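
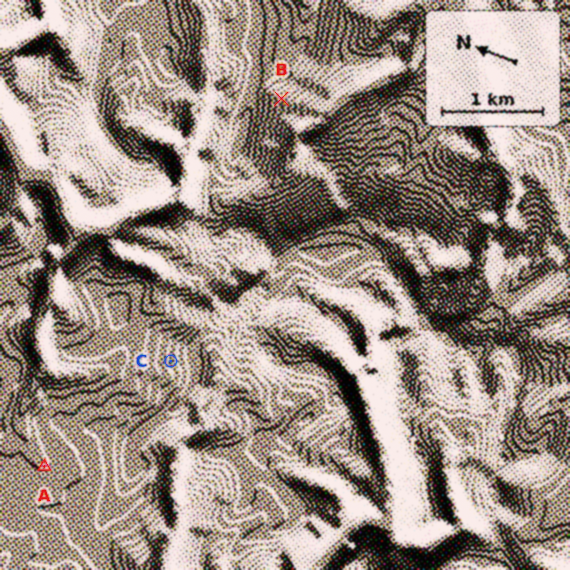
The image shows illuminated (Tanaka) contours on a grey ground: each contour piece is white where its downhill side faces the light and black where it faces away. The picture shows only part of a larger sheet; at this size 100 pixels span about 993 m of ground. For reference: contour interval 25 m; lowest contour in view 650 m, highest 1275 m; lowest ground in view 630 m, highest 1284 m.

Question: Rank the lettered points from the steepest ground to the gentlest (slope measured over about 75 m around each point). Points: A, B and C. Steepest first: B C A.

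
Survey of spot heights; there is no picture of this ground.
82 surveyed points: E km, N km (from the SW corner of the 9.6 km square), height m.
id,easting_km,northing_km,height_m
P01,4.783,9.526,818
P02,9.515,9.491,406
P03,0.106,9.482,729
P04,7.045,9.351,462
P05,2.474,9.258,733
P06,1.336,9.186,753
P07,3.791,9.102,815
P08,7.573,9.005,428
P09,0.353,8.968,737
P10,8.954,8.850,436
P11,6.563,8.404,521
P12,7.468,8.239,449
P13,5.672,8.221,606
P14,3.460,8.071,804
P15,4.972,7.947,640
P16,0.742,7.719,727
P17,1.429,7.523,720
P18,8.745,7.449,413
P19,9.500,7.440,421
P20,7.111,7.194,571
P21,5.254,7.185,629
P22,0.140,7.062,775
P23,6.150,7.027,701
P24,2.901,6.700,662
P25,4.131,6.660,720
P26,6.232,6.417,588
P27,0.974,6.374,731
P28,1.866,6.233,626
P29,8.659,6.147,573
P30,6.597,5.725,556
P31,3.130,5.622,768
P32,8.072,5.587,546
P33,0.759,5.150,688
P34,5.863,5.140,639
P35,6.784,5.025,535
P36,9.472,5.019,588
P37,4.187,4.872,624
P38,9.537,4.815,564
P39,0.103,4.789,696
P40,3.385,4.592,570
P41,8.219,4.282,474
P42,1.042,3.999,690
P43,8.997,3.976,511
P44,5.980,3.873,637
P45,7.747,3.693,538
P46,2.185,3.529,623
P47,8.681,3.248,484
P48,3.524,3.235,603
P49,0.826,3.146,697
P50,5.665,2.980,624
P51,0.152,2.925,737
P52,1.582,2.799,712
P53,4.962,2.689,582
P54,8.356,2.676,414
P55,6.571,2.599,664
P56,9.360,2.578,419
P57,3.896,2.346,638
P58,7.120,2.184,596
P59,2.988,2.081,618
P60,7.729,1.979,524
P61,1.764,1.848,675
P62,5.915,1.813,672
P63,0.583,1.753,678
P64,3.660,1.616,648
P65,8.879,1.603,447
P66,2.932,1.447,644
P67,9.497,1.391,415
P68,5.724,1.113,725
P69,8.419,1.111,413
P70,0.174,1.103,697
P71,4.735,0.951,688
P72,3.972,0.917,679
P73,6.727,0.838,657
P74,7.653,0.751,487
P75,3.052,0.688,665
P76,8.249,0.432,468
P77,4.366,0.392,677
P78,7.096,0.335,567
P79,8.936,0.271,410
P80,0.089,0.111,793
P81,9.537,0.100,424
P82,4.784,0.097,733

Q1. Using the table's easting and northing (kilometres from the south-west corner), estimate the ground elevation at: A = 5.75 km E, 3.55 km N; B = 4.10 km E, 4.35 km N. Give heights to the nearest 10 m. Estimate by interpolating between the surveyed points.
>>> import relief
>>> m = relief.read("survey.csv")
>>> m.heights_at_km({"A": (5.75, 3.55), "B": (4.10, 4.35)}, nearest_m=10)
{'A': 610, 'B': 590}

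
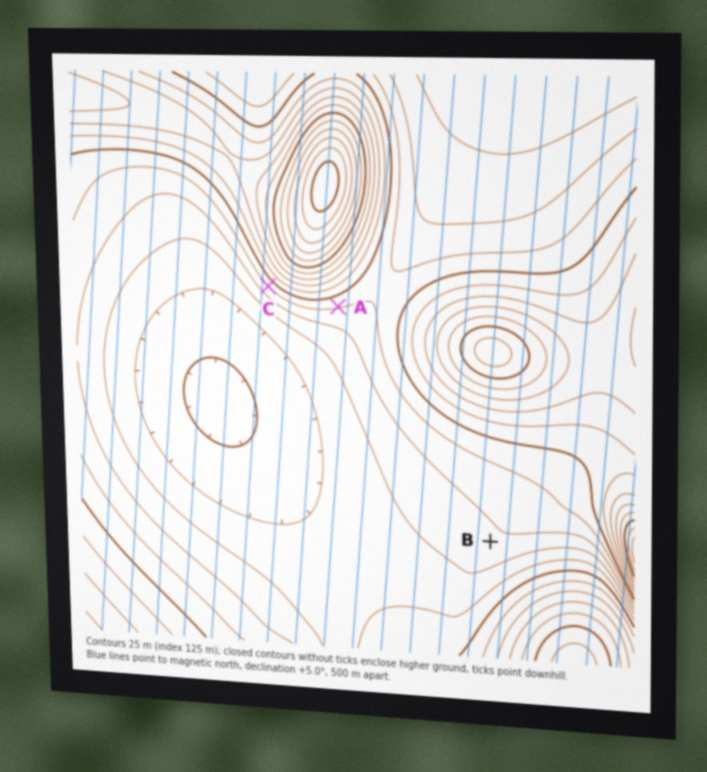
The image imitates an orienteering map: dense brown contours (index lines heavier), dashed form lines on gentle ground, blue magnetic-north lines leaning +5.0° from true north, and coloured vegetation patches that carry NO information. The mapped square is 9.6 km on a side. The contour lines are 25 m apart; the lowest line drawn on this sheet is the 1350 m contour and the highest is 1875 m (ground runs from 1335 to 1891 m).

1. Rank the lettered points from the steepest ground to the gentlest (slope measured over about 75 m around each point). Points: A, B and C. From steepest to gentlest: C A B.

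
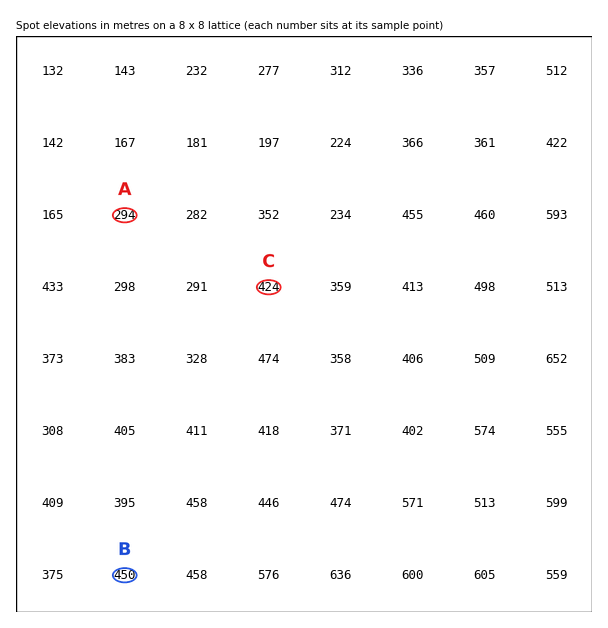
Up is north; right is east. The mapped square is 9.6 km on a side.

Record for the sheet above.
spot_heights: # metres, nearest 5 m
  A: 295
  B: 450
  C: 425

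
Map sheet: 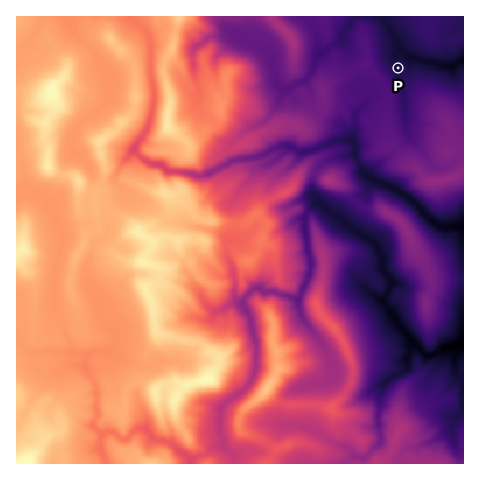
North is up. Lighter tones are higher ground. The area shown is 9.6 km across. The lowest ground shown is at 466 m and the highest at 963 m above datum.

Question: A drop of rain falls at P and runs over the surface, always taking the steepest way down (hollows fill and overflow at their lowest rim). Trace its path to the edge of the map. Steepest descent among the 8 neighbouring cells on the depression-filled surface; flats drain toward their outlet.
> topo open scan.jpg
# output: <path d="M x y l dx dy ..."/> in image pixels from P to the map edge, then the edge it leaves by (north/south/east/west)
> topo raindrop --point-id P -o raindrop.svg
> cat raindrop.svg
<path d="M398 68l-2-2 0-10 3-6 3 0 5 6 3 0 0 1 3 0 8 4 12 1 9 4 13 0 4-4 4-1"/>
exit: east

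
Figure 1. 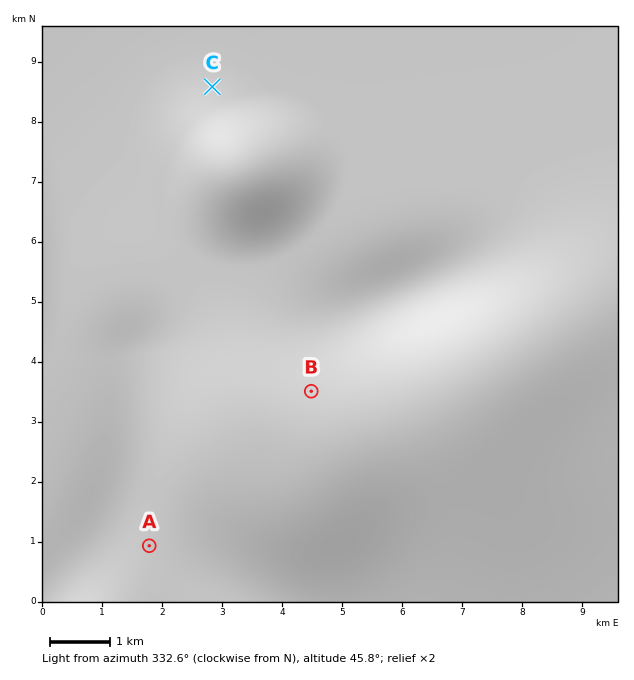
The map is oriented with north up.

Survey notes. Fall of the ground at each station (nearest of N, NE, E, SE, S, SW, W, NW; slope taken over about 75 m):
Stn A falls W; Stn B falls N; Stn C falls N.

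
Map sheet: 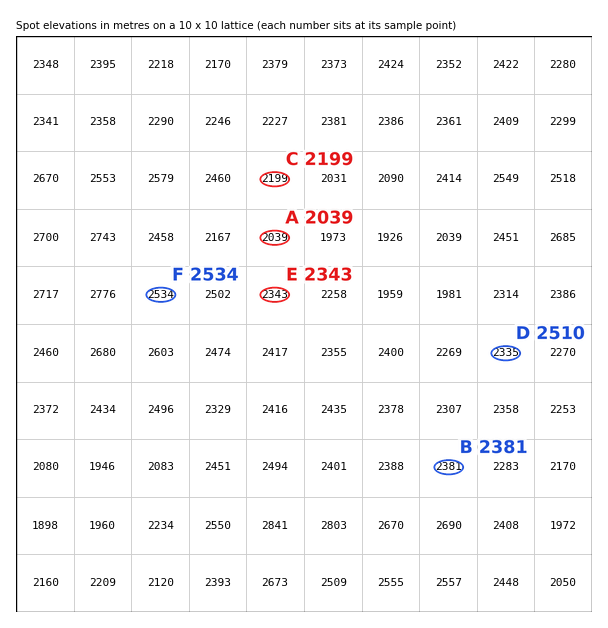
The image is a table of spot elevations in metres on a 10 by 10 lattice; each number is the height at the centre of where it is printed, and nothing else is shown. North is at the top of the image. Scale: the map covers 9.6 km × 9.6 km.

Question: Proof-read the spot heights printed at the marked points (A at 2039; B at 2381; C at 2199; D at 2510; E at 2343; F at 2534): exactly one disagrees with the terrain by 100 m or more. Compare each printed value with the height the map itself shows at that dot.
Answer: D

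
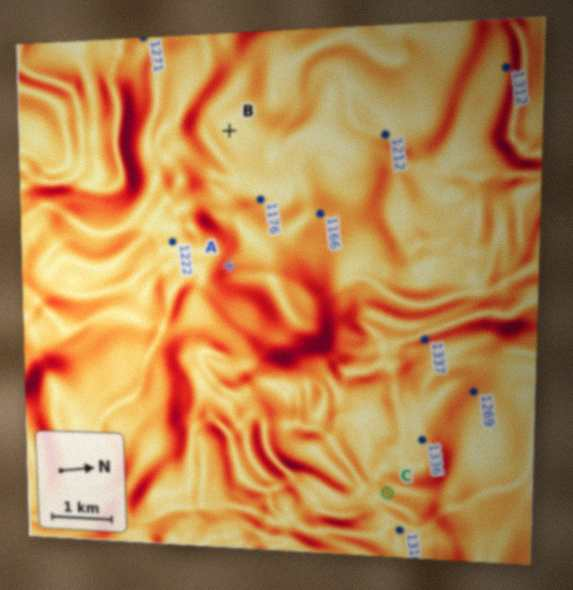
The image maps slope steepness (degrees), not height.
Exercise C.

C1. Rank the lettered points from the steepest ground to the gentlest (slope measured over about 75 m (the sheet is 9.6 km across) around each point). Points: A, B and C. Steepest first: A C B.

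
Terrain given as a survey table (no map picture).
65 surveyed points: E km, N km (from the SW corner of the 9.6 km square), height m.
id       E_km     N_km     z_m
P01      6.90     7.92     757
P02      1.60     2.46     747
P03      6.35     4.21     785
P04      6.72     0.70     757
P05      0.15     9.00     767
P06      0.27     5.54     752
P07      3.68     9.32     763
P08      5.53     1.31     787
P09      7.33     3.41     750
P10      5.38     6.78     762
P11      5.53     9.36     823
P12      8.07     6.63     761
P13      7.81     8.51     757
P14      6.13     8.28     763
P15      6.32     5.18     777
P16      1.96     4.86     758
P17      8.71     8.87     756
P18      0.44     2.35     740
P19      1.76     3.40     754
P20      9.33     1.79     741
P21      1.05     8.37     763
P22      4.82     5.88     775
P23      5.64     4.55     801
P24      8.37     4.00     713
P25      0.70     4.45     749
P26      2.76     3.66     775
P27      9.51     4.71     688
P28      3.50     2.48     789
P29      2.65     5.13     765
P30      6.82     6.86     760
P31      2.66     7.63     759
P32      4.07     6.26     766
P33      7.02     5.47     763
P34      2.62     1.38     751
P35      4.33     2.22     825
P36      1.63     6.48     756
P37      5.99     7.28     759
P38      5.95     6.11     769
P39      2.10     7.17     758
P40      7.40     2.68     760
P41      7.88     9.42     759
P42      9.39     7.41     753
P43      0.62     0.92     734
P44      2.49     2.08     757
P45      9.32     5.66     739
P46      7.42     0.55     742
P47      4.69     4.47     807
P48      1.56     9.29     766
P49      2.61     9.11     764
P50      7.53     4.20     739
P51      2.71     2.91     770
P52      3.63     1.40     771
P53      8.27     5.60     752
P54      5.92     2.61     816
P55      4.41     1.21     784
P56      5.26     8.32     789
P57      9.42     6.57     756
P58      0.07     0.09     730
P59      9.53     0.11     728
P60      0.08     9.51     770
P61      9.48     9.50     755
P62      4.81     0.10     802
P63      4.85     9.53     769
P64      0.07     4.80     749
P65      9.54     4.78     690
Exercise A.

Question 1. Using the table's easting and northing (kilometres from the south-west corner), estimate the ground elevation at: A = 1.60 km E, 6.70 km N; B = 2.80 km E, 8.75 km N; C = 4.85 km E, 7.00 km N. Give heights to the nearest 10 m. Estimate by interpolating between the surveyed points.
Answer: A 760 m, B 760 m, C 760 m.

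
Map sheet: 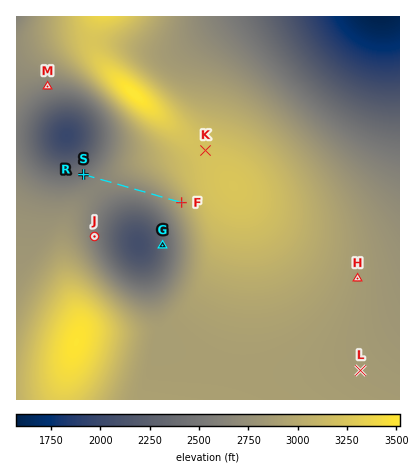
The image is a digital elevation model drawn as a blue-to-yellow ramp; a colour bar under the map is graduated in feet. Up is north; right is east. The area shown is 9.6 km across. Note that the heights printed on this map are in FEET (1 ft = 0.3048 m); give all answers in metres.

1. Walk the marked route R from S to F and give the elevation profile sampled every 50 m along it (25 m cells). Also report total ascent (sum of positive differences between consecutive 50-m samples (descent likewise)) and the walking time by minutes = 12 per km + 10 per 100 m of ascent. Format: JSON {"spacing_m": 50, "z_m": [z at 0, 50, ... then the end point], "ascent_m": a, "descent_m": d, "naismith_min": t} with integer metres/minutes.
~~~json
{"spacing_m": 50, "z_m": [759, 766, 773, 779, 785, 791, 796, 801, 804, 808, 810, 813, 814, 815, 816, 816, 816, 816, 815, 815, 814, 813, 812, 811, 810, 809, 808, 808, 807, 808, 808, 809, 810, 812, 814, 816, 819, 822, 826, 830, 834, 839, 844, 850, 856, 862, 868, 874, 881, 888, 895, 901], "ascent_m": 151, "descent_m": 9, "naismith_min": 46}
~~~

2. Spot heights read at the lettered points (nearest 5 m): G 700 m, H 875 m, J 780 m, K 980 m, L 870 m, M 795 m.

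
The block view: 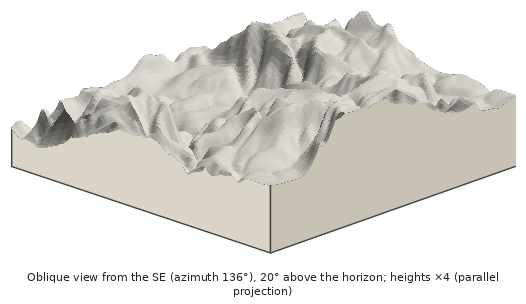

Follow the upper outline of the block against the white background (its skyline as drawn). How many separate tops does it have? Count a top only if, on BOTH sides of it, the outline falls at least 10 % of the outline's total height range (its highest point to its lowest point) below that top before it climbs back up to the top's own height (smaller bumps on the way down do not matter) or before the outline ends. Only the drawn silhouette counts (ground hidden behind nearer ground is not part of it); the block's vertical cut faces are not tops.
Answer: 2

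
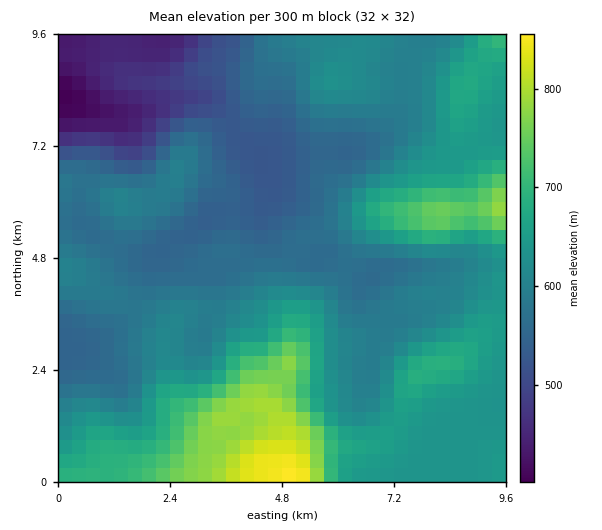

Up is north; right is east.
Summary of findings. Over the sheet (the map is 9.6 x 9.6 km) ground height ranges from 400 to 860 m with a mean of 610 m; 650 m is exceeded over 23.4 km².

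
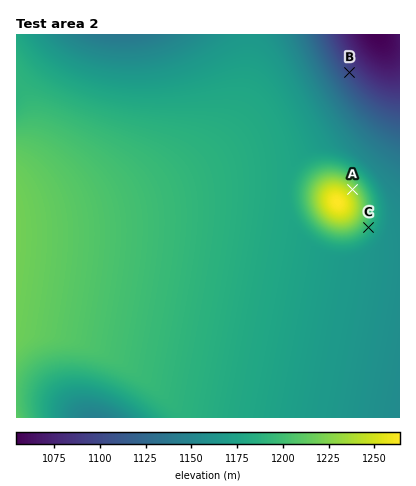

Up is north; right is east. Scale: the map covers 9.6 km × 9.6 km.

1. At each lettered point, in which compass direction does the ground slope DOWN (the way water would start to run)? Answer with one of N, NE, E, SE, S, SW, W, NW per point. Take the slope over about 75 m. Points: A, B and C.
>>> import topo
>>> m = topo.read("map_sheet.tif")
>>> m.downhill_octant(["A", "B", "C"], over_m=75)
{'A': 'NE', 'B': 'NE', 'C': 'SE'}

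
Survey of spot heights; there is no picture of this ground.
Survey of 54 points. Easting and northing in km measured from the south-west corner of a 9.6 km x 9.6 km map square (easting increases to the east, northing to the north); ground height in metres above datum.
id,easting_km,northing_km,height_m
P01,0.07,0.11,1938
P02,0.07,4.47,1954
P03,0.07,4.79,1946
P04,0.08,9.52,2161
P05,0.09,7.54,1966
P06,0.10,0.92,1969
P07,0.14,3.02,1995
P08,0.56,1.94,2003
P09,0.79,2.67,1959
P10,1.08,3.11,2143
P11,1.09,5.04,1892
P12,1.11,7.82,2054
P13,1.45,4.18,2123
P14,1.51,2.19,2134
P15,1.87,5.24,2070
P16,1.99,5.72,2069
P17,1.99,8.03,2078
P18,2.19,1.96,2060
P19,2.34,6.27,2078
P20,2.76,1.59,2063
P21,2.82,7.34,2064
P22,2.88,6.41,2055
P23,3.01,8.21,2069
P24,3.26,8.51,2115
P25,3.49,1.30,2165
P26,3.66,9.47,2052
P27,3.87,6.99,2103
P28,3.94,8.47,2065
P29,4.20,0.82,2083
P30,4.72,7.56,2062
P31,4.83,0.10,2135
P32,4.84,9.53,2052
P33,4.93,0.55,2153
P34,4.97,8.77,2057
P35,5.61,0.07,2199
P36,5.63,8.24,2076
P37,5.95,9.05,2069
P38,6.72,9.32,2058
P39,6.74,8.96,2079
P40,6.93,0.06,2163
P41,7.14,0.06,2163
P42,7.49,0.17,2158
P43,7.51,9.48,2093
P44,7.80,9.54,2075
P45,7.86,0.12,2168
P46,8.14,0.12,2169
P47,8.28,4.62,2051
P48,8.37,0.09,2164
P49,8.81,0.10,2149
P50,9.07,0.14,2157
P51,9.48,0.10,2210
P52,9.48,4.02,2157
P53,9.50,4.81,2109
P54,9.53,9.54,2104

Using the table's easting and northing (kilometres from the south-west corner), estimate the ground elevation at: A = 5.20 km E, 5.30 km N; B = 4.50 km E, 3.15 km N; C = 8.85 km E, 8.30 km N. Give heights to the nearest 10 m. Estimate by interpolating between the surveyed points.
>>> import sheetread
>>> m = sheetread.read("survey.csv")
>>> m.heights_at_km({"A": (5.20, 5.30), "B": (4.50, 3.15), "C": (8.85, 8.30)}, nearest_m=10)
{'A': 2110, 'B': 2100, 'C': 2070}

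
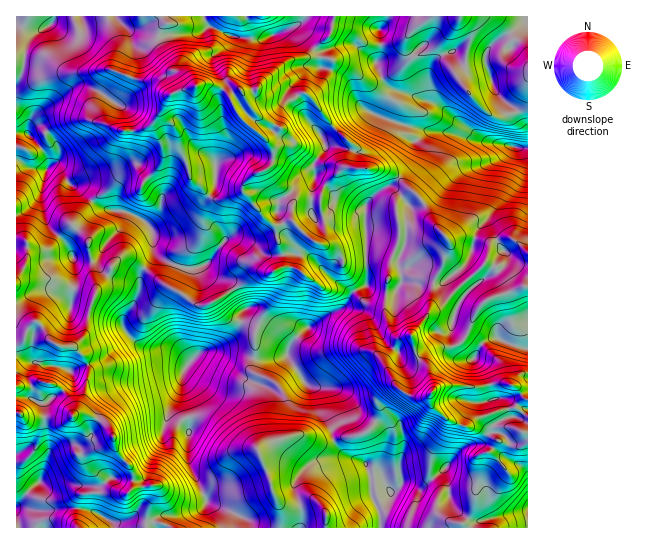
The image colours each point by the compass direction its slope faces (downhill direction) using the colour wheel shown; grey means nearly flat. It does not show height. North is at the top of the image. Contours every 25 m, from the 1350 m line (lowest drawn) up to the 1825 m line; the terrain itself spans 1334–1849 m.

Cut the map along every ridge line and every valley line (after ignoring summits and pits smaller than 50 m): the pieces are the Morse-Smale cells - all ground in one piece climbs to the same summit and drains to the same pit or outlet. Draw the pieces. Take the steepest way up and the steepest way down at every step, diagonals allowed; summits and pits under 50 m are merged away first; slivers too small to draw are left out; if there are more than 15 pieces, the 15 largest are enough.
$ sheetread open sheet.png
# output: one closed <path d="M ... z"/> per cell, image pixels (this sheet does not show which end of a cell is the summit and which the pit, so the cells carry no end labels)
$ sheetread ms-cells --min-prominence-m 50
<path d="M162 16l-55 1 10 25 0 11-4 17 25 10 19 1 9 11 6 2-4 3-4 8-1 9 14 17 2 15 6 13 6 20 7 5 12 13 6 2-7 4-4 7 0 15 15 17 18 15 15 6 8 6 8 4-14-1-13 12-23 15-13 6-8 0-16-12-19-9-18-16-5 7-1 19-14 21-2 11 6 11 13 10 8 2 21 0 8 4 10 11 5-7 11-6 33 2 23 7 22-3 4-2 5-13 13-13 22-14 14-6 6-6 6-11 14-7-2-79 13-14 13-7 8-7-14-9-35-2-1-10 4-11-21-20-24-31 9-4 8-10 7-16-1-6-28-2-13 3-28 21-7 10-9 2-8-2-8 6-8-9-7-3-14-1-11 3-6-5-9-12-2-7-13-20 0-13 7-7z"/><path d="M399 179l-21 13-13 14 2 79-14 7-6 11-6 6-14 6-22 14-13 13-5 13 20 30 12 3 16 0 10 4 8 9 6 10 14 10 3 0 4-10-1-10 14-14 4 0 10 8 8 2 10 0 5-2 1 10 16 14-3 14-12 20-3 14 2 8 9 12-4 22 1 4 9 7 16 4 6-5 5-10 3-23 5-16-1-15 10-3 8-12 13 5 11 0 6-4 0-67-7 1-8 10-8-2-22 4-40-2-9 4-9-31 6-7 28-7 6-6 12-28 8-9 6-4 37-11 0-33-18-16-11 2-9 6-4-4-20-5-17 4-16-17-6-16-7-9z"/><path d="M106 16l-90 1 0 196 7-1 14-13 4-6 6-24 4-4 6 0 10 16 28 23 16 7 16 1 16 8 8 7 2 8 0 20-8 14 18 15 19 9 11 10 5 2 8 0 36-21 11-11 14-2-14-8-11-3-9-7-21-19-7-9 0-15 4-7 7-4-6-2-12-13-7-5-6-20-6-13-2-15-14-17 1-9 4-8 4-3-6-2-9-11-19-1-25-10 4-17 0-11z"/><path d="M73 224l-8 5-18 20-16 2-4 5 0-14-4-2-7 1 0 114 17 7-5 9 0 7 4 9 0 12 13 4 0 14 24 2 8-6 8 0 16 7 7 6 5 11-1 4-22 11-3 5 1 6 23 25 6 3 10 2 10-6 16-1 2 8-7 15-1 19 88 0 2-13-30-13-18-37 0-34-13-20 0-9 5-13 2-15 5-12-9-9-8-4-21 0-8-2-13-10-6-11 2-11 14-21 1-19 4-6-15-12-8 0-9 9-4 9-11 16-9-52z"/><path d="M215 351l-14 1-16 15-4 22-5 13 0 9 13 20 0 34 18 37 36 15 6 11 76 0 2-13-3-6-6-6-5-2-16 6-10 0-10-6-18-48 0-5 14-7 22-6 8 0 20 8 10-2-1-14-9-17-4-20-15-8-17-26-26 4-23-7-15 0z"/><path d="M527 16l-140 0-7 13 1 24-5 10 8 19 7 7 48 16 50 38 38 5z"/><path d="M386 16l-51 1-4 17-24 23 25 2 0 6-7 16-8 10-9 4 24 31 21 20-4 11 1 10 35 2 14 8 17-16 3-7-2-13 10-9 19 0 31 9 8 0-46-36-48-16-4-3-11-23 5-10-1-24 5-7z"/><path d="M446 132l-21 1-8 8 2 13-3 7-17 17 21 20 7 9 6 16 16 17 17-4 20 5 4 4 9-6 11-2 17 15 1-103-51-8z"/><path d="M334 16l-29 0-6 8-37 16-32-4-21-9-6-11-40 0 4 7-6 4-2 12 5 12 9 12 2 7 12 15 8 2 6-3 10 0 11 4 8 9 8-6 5 2 12-2 7-10 23-18 25-8 21-21z"/><path d="M397 387l-8 2-10 12 1 10-4 8 0 3 11 9 1 6-3 14-6 18 6 16 6 6-4 5-12 6 5 11 0 14 83 1-2-5-12-2-12-8-1-8 4-18-11-16 3-18 12-20 3-14-16-14-2-9-14 1-8-2z"/><path d="M85 413l-8 0-8 6-25-1 5 31-4 17-5 16-12 9-12 16 19 4 44-3 22 7 11 7 2 6 32 0 2-19 7-15-2-8-16 1-12 6-14-5-22-22-2-7 1-5 22-11 3-6-7-13z"/><path d="M303 435l-22 4-22 10 18 52 10 6 10 0 16-6 5 2 6 6 3 6-1 13 53 0 1-15-8-16-1-22-4-10-25-12-8-12-11 2z"/><path d="M57 165l-6 0-4 4-6 24-4 6-10 10-11 5 0 25 11 3 0 13 4-4 16-2 18-20 8-5 15 15 9 52 11-16 4-9 9-9 8 0 16 11 8-13 0-20-2-8-8-7-16-8-16-1-16-7-17-16-9-5z"/><path d="M527 287l-9 1-33 13-8 9-12 28-6 6-21 4-11 7-2 7 9 27 9-4 40 2 14-4 16 2 8-10 7-2z"/><path d="M498 440l-8 12-10 3 1 15-5 16-1 17-7 16-5 4 2 5 63-1 0-85-6 3-11 0z"/>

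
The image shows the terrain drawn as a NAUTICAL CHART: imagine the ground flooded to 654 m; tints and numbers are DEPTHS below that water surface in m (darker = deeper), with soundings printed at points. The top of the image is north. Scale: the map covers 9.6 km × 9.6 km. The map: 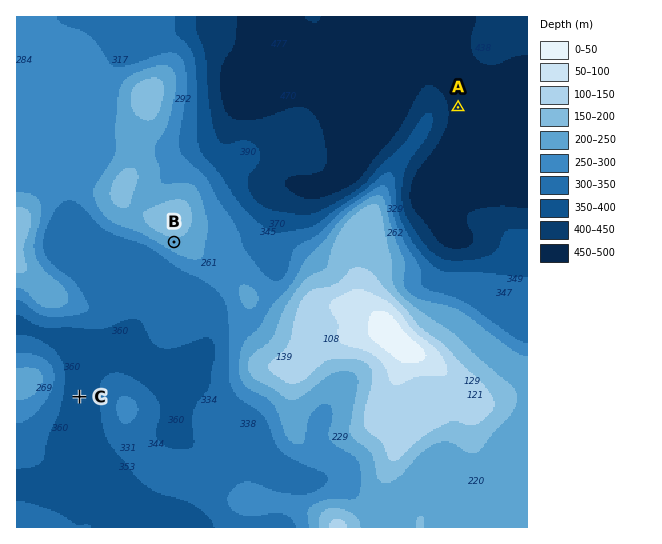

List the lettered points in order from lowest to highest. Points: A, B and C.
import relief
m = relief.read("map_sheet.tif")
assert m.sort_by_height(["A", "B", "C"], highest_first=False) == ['A', 'C', 'B']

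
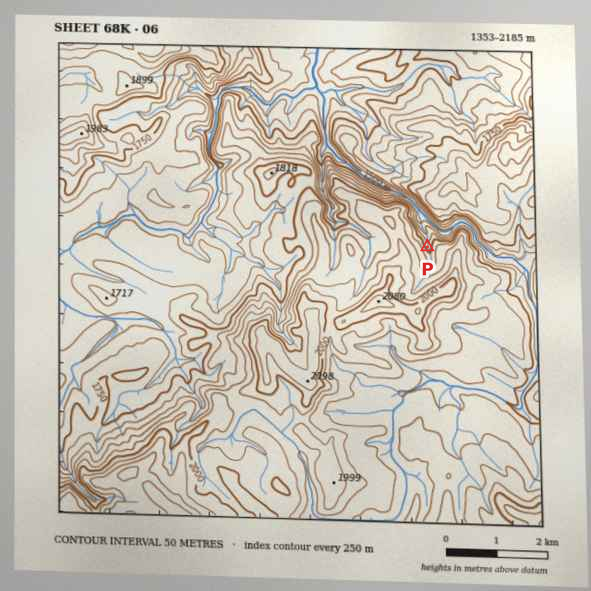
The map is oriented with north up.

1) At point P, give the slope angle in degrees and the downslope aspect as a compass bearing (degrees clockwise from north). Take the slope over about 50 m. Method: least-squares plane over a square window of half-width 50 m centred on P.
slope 19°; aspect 35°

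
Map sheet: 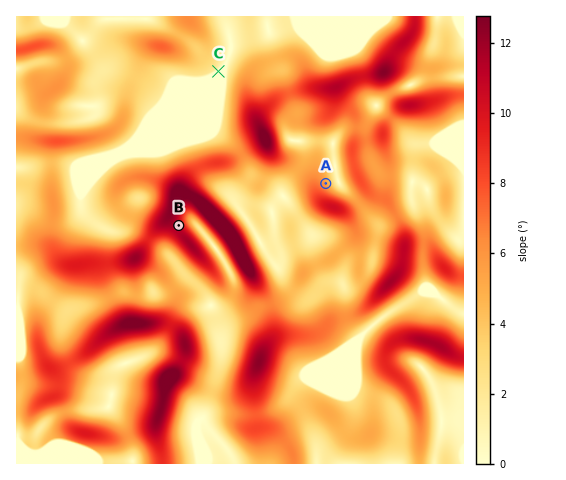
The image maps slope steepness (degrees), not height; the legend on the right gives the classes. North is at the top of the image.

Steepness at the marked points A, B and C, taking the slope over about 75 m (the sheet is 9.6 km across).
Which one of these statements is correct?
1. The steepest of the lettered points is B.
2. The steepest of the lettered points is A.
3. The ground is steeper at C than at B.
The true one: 1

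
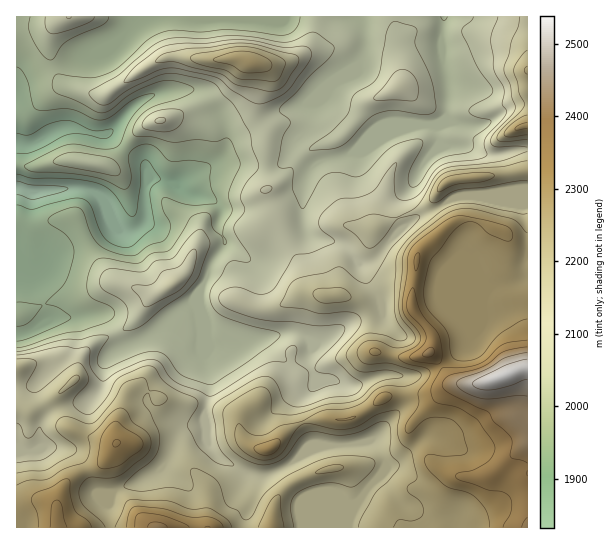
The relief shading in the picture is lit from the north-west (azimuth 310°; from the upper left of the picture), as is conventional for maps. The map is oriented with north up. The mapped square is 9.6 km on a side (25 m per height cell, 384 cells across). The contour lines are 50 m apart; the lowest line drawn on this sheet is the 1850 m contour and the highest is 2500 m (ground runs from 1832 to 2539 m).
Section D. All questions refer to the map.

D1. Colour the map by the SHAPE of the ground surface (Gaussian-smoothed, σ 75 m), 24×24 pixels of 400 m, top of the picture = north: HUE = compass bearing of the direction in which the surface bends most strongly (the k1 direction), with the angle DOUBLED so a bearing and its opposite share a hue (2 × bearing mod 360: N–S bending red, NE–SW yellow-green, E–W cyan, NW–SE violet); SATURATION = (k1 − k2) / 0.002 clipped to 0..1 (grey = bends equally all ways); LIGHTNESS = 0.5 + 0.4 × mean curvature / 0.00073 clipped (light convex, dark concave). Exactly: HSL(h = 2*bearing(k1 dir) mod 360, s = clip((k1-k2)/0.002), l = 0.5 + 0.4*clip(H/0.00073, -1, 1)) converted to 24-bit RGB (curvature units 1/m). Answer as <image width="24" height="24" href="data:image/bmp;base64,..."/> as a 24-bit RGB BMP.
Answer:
<image width="24" height="24" href="data:image/bmp;base64,Qk32BgAAAAAAADYAAAAoAAAAGAAAABgAAAABABgAAAAAAMAGAAATCwAAEwsAAAAAAAAAAAAAWE9wqcB8c8qPg2m7KBxqueTWzdzqkoPYc2nW3oO2Uip8msphzJdxWlJ4f39/aHWAb4eWnpmDg29/iHptc3psalNmXpRdkaZ2eIC+n7LVzaFxLh4gJ24tPrUjdl86h1NBdVxAmoFYYmyKQJCk7pOkOWU7bXVThYRdRnxwp3aKmnCMj2FmfE9CYn5NXKFgY4VZb6eQXE6A7K3L1zTgvL93KV4gLGIrhVpdhbeVjm+kaikoNTsHGYUJ36Dyw6HtjLHWVpqjRW9jk0llb5S7q8HflZXavYTCZpeJaG85OUgpV0obkkFv5MfKzLXYMqa8UpSPgahlWBM/3FLb2dH6Te++DDgZXXsjpIIkrEOBnTuRQqNbjraCd3FSW1dEjGNOsX6Ck45nVDSdzvLyHm7q6+XThafEvUKvVHp+gEVxUTuKo+acLGNF+L7brBniwCg4tNo6G1wbHj9Y5ti4SW9FdmdebE1YhZlqd6txjIy4NKaVbawkER8i3ryCkEpJmVJdbIieQna+aJHU2qe2WrRlK49RIErZ1NP4x672/8z9H7ixhb04ulmAZkdHc4tQUqNEdYpZXo1FXlK36aW6G52XN3nC2J+6hs6ybKTKnkSwM2FjrXma5svOeEyISmI8SGIfJx8MNIwN9qLoSSPA1ofXwbDt3NX2wJ7bT4t/3M72Q3mjk81yuTNGGVVBw51o47e0VC5Fa1pPT3FROm49uI9eoUxqYGOZt0DAu1W908lKVmYBszUACL8AEcJSKWCW8Kzl5ND2aFIU3IDgp43P7ZLPOlmIO2UkjXYuhlxqfHV+foB0YHlaR2o4t3xjlVNiLXFgYXfU2d/yT4PzXQC5/ufNLStaKk0yNZkoiaFIVI5CLFAaXmMhc3MyvjmP03R7OnhAdIJxfnKBgUFBdlA3kodBUoQyf3JFbHo/Dy8Pl7scOggml+4PlfiTfz2BdX1+TH5RhIxVoX6hinCcjWeXkkdOU2M5mLxm2YGfI3AgLjhuwJvWwNjoiJXdyIzZkXe7u7DXibbVYbu8EApI7v3OSSpRf3Z6fn5/eICDcY9ve31ua3l1b2OFknq2vs/hlrfbomjI9tXuDGx5SbhYoY9iWklXYpWIjrC7h3asr5V+iEiQHihm//TMOkdofn9/gH5/gIZ1ZIltgoB8cXd4YXR2Y7yEh8mtaTeCjcC5yUaf6IySKXuDnFtidm5bVYhVa5dllHh8nE5WZHVCJDiA+enSZ0aLZX12fnh8i4B1Uo58hnp7e3J5b4Z3etdxQCwlQEoofnE+UnBG8NnMNxp8sXxng5qTdqh9Q0tyfFU2k2RCsLKQGWVULduO+9DpUW+JdmRsfqeNVY/Hg5PGqpPOpqbJlMB4Uh5WbsJRczZoVb+Cx96dLRdqvZhzooB7l6iLOTR6n6vClqK6kpmvl3e4G419NYYO+NL5tMfthrXdnymoYE8ZQVYUnJkfcAoNbjEgT9hRScLQbLZCWEAkgy55iJa5vL6ReaBvQ01weJVucpR0k2h4jbBQEzdw/7LJGDMAMS8CQz8QcW9Dj0Po1D/HqWUlOYnYxfbmT5i+cSksfnNGY41zXoaCWoddubRqsGZ9S2h2cZhwfIFrWVd516yXFz89D9yw58z/1sz/2sz/qX/vKZ+2lYLm1tf1p8Dq22a9jSc/Sl86n6JraXhlTnNZcH5es7uDWoB5o3GWm5RPWX1GS3JjvK941YjJFmQ1P1EOKhsJRDAAKjUBh59LHEkXYGYYTTMNCyoL+pTerojXbsWlb42maHWiYYGJnbOCgG6VZYmIe3Sbx4+sS3pkUnlLk4hFl1R7aJeTHXF5zqT/9Mz/sn2trGSObkdsuXByPtAnADMbwrzx45rrn3Gwb0pvj4ReorRESHo0Xnx6bX16lmSExGqIb2o/iZ5GVMWKWVSYem+4C2xUteAAY1x4rpGxi6DYl7bp/M/4xxtqDjADKy8JWUMUWx0irq5BqpVQicVzKmdUZ3txVI2BeGe93q7ir87KbX+YTEh2cWtQRCc52dWDYGZ0gaxoVotTT2M9I188/8z9+Mz/UjfWmIHvfrX00eLw1uj11MfuVVS5SX94YXxlSGVlhq5qtKWMgVWFelKDc1uGWXe3w+TMYmKEvq1wU2U8WnFQVXddHloyeNKSu8X0n8fwnKPu1d72ppfhvSvL7orLilq0hYmgT1h+iaFwn49jc0t8eVuFbW6JZpSJibllW1OQy5Sw2KXeYL/XRayqWn9xRXcxbHIiSkkaRVMUQj4LSjgROzogoXw9k4Rmj4pwYlV9mJ2DlImAXmqhVV2baHqTiHhxmqJu"/>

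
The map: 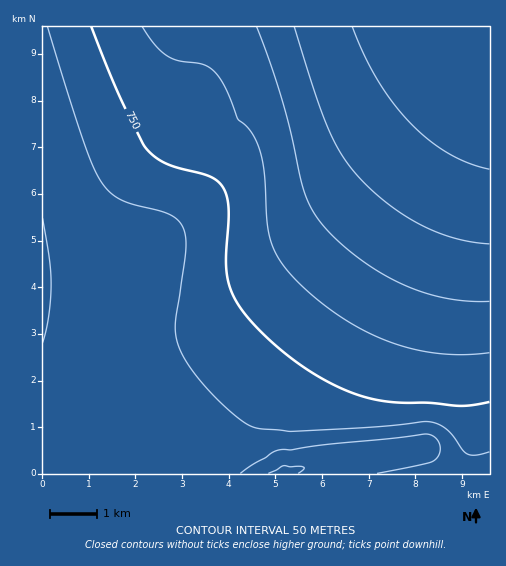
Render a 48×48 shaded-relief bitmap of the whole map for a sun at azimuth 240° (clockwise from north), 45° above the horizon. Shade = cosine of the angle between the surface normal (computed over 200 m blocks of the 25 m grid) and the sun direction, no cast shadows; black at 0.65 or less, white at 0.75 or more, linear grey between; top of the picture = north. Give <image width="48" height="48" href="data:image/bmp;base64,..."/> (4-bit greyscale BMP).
<image width="48" height="48" href="data:image/bmp;base64,Qk32BAAAAAAAAHYAAAAoAAAAMAAAADAAAAABAAQAAAAAAIAEAAATCwAAEwsAABAAAAAAAAAAAAAAABEREQAiIiIAMzMzAERERABVVVUAZmZmAHd3dwCIiIgAmZmZAKqqqgC7u7sAzMzMAN3d3QDu7u4A////AJmZmZmIiIiIiImql2Y0Vniaq7vMy4Znd5mZmZiIiIiId3iIh4UkVWeImaqrqEI1d5mZmYiIiIh3d3d3eHIBIiI0RWZ4hQAEZ5mZmIiIiId3d3d3d1ISEQAAARI0QAADZ5mZiIiIiHd3d3d3dlREMiEQAAABAAAEZ5mYiIiId3d3d3ZmZmVVREMyIhERAAAVZ5mIiIiHd3d3d2ZmZmZlVVVEREMzIAJGd5iIiIh3d3d3ZmZmZmZmZVVVVVVVQ0RWd4iIiId3d3d2ZmZmZmZmZVVVVVVVVVZmd4iIiHd3d3dmZmZmZmZVVVVVVWZmZmZmd4iIh3d3d3ZmZmZmZVVVVVVVVVZmZmZmd4iId3d3d2ZmZmZlVVVVVVVVVVVmZmZmZoiHd3d3d2ZmZmVVVVVVVVVVVVVWZmZmZoh3d3d3d2ZmZVVVVVVVVVVVVVVVZmZmZnd3d3d3d2ZmVVVVVVVVVVVVVVVVVmZmZnd3d4iHd2ZlVVVVVVVVVVVVVVVVVmZmZnd3eIiId2ZVVVVVVVVVVVVVVVVVVWZmZnd3iIiIh2ZVVVVVVVVVVVVVVVVVVWZmZnd4iJmZh2VURERVVVVVVVVVVVVVVWZmZnd4iZmZh2VERERERERERFVVVVVVVWZmZnd4iZqZhlREREREREREREVVVVVVVWZmZnd4iZmYdkRERERERERERERVVVVVVWZmZnd4iZmYZURERERERERERERVVVVVVWZmZmZ3iIiHZUREMzNERERERERFVVVVVWZmZmZneId2VVREQzMzNERERERFVVVVVWZmZmZmd3dmVVREQzMzMzRERERFVVVVVWZmZmZmZmZmVVVEQzMzMzNERERFVVVVVWZmZlVWZmZVVVVERDMzMzM0RERFVVVVVWZmZlVVVVVVVVVUREMzMzMzRERFVVVVVmZmZlVVVVVVVVVUREMzIiIzNERFVVVVVmZmZlVVVVVVVVVVREQzIiIjM0RFVVVVZmZmZlVERERERFVVVURDMiIiM0RFVVVVZmZmZ0REREREREVVVVRDMiIiM0RFVVVWZmZmd0RERERERERVVVVEMiESIzRFVVVWZmZmd0REREREREVWZmVUMiESIzRFVVVmZmZnd0RERERERVZ3d2ZVQyERIzRFVVVmZmZnd0REREREVWd4h2VVQyERIjRFVVZmZmZ3d0REREREVWd4h2VFQyERIjRFVVZmZmd3d0RDM0REVWd3dlREQyERIjRFVWZmZnd3dzMzMzRERWZ3dlQ0QyERIjRFVmZmZnd3dzMzMzNERWZ3dlQ0UyERIjRVVmZmZ3d3dzMzMzNERWZ3dlQ0UyERIzRVVmZmd3d3eDMzMzM0RVZ3dlRFQyERIzRVZmZnd3d3iDMzMzM0RVZ3dlRFQyERI0RVZmZ3d3d4iDMzMzM0RVZ3dlRFQyERI0VWZmd3d3eIiDMzMzM0RVZ3d2RFQyESI0VWZnd3d3iIiDMzMzM0RVZ3d2RFQyESI0VWZnd3d4iIiDMzMzM0RVZ3d2VFQyESNEVmZ3d3eIiIiA=="/>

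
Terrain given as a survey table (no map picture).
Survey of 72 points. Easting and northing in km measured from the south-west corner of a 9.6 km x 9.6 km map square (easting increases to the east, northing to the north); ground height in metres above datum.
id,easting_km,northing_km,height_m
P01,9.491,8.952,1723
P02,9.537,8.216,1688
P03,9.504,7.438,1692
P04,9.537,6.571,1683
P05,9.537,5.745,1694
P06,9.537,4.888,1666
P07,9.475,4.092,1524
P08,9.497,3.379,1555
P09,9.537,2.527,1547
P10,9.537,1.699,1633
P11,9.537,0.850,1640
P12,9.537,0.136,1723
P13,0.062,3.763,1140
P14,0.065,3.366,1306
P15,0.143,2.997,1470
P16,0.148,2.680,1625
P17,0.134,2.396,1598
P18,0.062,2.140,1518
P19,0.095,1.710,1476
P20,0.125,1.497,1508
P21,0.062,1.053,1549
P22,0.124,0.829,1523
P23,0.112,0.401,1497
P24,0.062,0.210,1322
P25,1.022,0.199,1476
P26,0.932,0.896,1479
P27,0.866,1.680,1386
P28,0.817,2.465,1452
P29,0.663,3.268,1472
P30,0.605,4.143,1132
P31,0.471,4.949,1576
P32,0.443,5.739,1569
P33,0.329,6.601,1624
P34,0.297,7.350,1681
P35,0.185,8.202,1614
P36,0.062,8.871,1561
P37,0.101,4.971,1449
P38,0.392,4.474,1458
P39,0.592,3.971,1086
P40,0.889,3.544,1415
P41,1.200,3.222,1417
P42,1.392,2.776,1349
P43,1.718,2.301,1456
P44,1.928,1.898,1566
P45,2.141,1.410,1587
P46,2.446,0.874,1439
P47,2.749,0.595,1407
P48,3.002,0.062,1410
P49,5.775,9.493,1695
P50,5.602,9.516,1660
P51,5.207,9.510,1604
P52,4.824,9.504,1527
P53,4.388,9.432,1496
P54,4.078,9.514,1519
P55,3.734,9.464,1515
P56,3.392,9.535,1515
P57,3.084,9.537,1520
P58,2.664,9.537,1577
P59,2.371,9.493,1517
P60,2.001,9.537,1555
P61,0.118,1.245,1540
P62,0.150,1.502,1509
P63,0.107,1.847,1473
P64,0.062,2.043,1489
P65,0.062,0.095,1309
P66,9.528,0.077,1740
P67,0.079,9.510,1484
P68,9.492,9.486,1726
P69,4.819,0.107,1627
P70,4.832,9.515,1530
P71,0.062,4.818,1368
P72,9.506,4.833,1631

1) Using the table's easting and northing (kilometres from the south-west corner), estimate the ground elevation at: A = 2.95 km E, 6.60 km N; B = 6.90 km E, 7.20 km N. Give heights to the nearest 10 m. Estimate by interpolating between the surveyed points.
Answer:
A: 1520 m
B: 1560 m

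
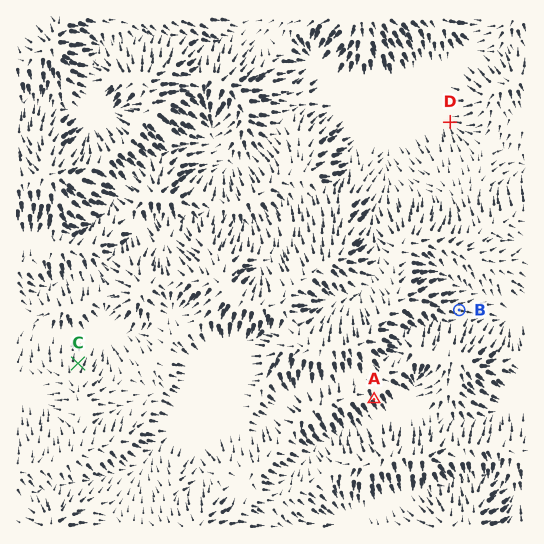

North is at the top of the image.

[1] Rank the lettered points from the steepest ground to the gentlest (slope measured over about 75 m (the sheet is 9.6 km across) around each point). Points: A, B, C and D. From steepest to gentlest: A C B D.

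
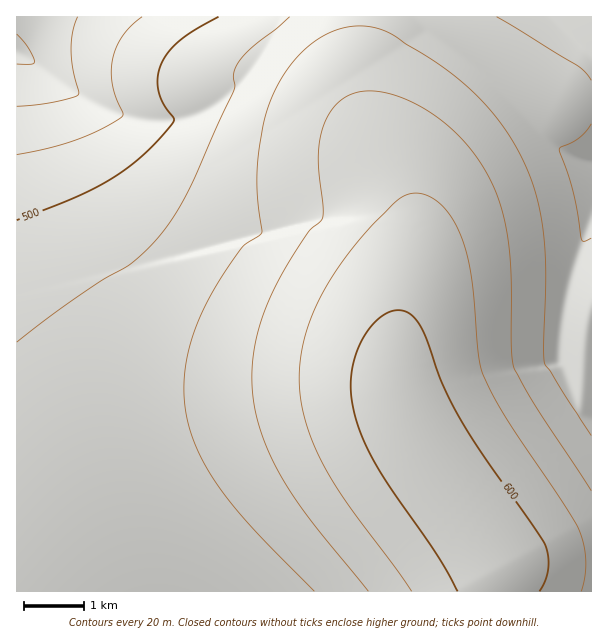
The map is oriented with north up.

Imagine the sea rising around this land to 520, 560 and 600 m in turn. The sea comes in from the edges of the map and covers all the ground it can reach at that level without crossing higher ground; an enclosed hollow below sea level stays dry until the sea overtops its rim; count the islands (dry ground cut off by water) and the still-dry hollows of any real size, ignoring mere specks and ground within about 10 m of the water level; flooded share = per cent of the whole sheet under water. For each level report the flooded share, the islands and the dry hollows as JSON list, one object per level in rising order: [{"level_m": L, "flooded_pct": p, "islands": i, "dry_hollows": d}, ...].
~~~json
[{"level_m": 520, "flooded_pct": 17, "islands": 0, "dry_hollows": 0}, {"level_m": 560, "flooded_pct": 65, "islands": 0, "dry_hollows": 0}, {"level_m": 600, "flooded_pct": 92, "islands": 0, "dry_hollows": 0}]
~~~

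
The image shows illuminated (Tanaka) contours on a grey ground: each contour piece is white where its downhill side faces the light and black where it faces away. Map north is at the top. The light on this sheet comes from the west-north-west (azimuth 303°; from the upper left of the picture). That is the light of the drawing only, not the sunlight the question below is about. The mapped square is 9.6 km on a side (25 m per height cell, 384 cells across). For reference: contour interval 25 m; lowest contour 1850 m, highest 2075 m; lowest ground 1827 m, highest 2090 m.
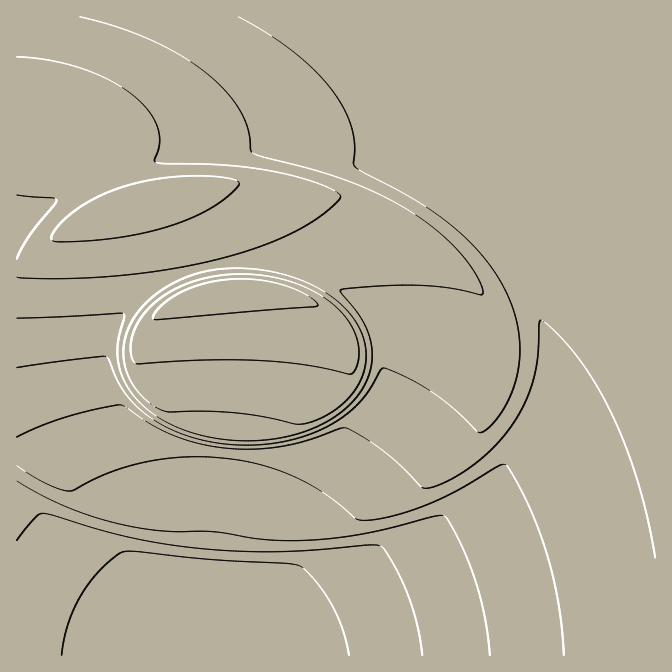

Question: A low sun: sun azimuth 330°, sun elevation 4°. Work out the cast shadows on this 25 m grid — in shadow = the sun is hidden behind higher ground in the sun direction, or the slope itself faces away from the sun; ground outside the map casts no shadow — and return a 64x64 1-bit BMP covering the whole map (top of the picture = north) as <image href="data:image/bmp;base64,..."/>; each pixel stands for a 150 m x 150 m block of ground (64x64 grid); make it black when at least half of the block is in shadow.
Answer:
<image width="64" height="64" href="data:image/bmp;base64,Qk0+AgAAAAAAAD4AAAAoAAAAQAAAAEAAAAABAAEAAAAAAAACAAATCwAAEwsAAAIAAAAAAAAA////AAAAAAAAAAAAAAAAAAAAAAAAAAAAAAAAAAAAAAAAAAAAAAAAAAAAAAAAAAAAAAAAAAAAAAAAAAAAAAAAAAAA//4AAAAAAAf//+AAAAAAP////AAAAAD/////AAAAAf/////AAAAH/AAA//AAAA/AAPAf+AAAHwAH/wf8AAA8AB//wf4AADAAP//wfwAAAAB///gfgAAAAP//+A+AAAAA///8B8AAAAH///wD4AAAA////gHgAAAH4B/+AeAAAA8AB/wA8AAADAAB/ADwAAAIAAD8AHAAAAAAAHwAcAAAAAAAOAAgAAAAAAA4AAAAAAAAADgAAAAAAAAAMAAAAAAAAAAAAAAAAAAAAAAAAAAAAAAAAAAAAAAAAAAAAAAAAAAAAAAAAAAAAAAAAAAAAAAAAAAAAAAAAAAAAAAAAAAAAAAAAAAAAAAAAAAAAAAAAAAAAAAAAAAAAAAAAAAAAAAAAAAAAAAAAAAAAAAAAAAAAAAAAAAAAAAAAAAAAAAAAAAAAAAAAAAAAAAAAAAAAAAAAAAAAAAAAAAAAAAAAAAAAAAAAAAAAAAAAAAAAAAAAAAAAAAAAAAAAAAAAAAAAAAAAAAAAAAAAAAAAAAAAAAAAAAAAAAAAAAAAAAAAAAAAAAAAAAAAAAAAAAAAAAAAAAAAAAAAAAAAAAAAAAAAAAAAAAAAAAAAA=="/>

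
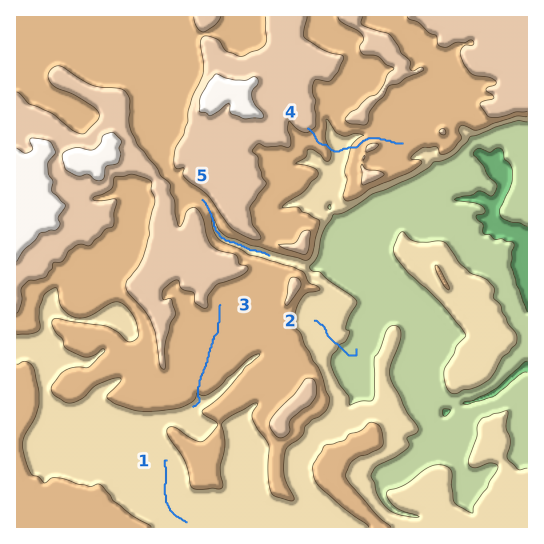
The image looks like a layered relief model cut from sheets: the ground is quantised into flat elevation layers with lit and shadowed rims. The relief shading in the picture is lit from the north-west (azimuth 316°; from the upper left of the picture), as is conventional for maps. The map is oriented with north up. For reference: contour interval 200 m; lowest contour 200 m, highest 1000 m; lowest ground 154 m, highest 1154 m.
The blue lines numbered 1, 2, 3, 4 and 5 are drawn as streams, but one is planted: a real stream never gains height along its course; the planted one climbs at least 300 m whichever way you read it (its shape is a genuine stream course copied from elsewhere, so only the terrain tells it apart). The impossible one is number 4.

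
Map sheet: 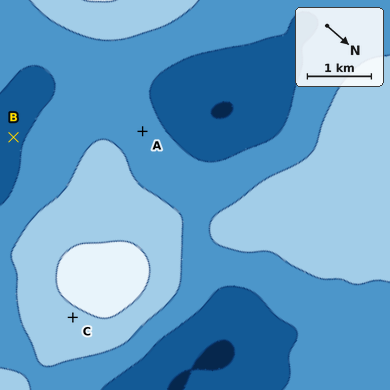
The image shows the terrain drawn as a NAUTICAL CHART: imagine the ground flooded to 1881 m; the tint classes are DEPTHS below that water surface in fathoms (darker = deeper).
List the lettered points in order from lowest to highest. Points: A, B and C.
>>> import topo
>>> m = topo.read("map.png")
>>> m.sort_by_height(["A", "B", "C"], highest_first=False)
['B', 'A', 'C']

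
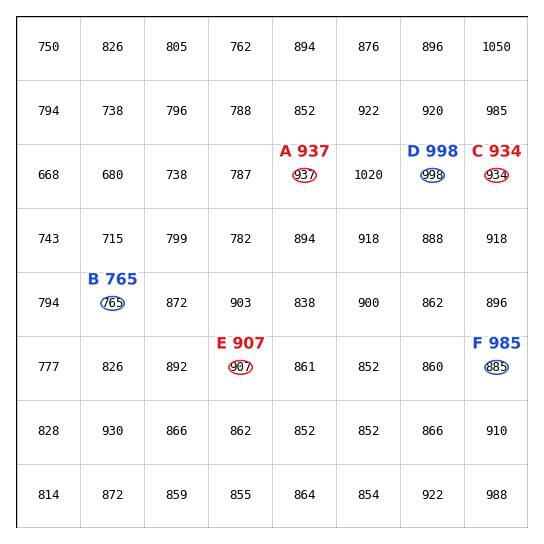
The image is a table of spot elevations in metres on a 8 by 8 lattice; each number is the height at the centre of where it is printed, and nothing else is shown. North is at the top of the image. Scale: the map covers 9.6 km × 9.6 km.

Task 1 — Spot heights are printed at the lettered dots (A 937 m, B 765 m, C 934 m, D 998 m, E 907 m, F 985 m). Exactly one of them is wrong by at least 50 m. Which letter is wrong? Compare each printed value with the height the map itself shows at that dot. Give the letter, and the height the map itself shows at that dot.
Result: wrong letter F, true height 885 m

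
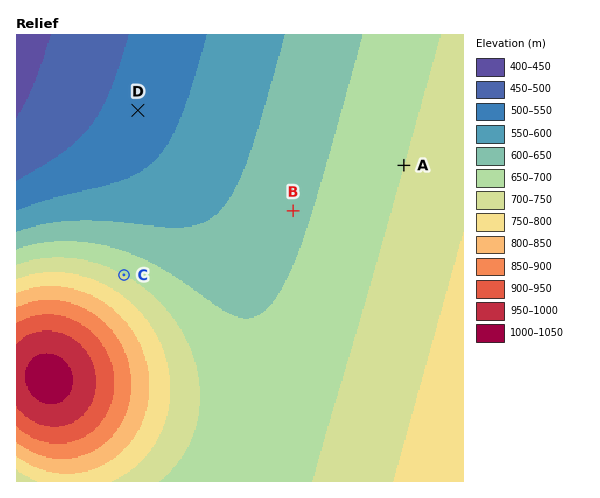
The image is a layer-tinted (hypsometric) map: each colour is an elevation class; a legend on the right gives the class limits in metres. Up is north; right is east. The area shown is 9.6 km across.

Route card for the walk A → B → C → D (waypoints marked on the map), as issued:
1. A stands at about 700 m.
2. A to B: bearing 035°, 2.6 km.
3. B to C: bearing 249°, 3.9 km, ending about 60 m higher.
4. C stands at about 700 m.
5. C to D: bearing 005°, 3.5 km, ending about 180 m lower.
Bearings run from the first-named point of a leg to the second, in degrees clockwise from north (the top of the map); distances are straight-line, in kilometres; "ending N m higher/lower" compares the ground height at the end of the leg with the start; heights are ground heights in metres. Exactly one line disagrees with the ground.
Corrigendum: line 2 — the bearing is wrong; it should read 248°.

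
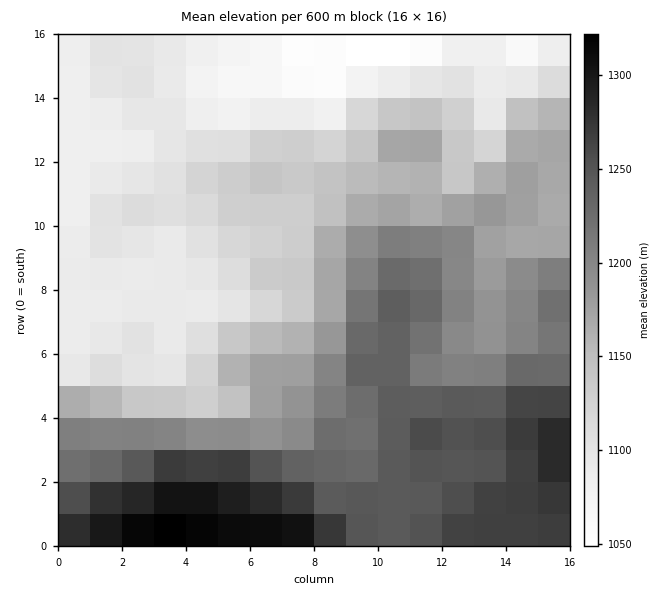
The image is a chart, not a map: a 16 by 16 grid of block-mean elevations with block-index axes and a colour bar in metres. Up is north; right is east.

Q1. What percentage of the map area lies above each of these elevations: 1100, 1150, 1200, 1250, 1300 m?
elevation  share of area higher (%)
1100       75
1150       55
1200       36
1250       16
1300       3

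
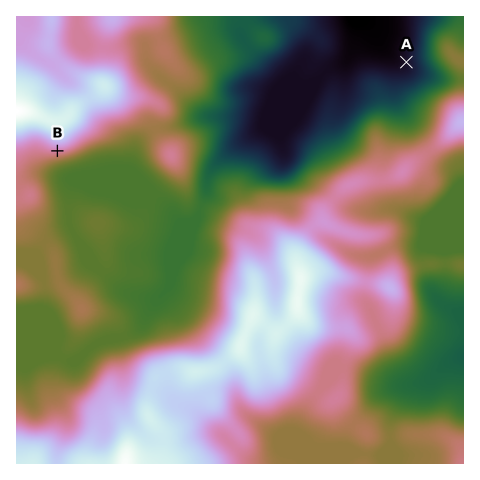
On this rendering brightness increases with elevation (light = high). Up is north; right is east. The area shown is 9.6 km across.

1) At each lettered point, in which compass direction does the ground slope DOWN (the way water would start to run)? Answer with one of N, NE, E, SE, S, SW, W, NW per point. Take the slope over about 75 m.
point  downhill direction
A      W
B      S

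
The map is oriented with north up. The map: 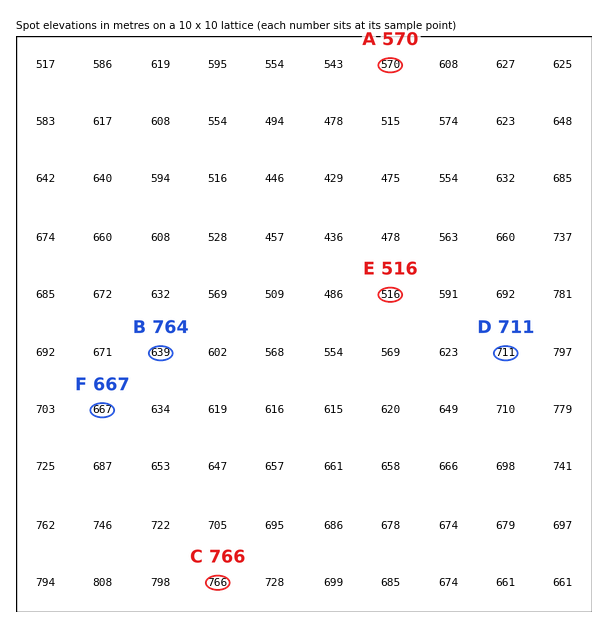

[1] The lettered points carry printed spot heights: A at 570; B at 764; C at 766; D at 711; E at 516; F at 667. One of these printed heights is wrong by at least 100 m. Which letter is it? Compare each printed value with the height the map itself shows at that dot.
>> B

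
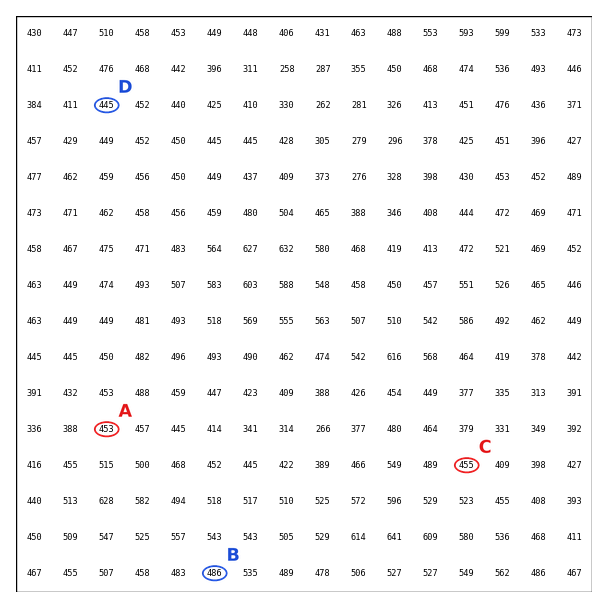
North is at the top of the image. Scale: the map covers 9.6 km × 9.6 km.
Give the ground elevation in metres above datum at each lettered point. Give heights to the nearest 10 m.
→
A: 450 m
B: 490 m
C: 450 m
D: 450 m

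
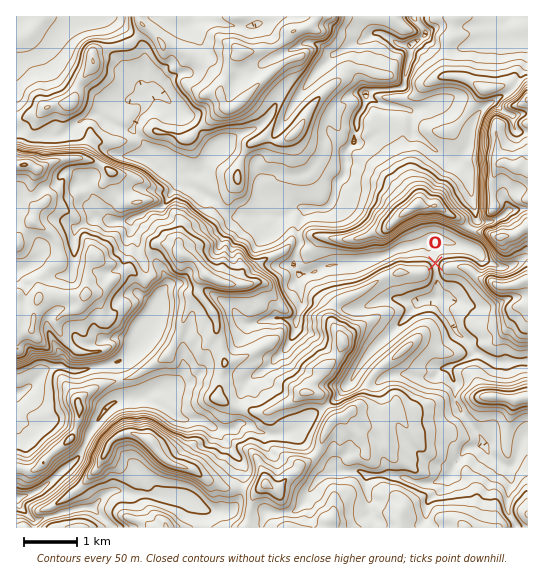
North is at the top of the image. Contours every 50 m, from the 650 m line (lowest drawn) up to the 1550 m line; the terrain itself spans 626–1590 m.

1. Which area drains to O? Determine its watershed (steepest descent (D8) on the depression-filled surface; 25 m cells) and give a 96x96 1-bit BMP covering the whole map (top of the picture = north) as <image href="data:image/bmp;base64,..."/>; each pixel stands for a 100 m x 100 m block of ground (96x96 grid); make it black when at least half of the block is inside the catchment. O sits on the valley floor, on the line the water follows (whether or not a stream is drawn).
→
<image width="96" height="96" href="data:image/bmp;base64,Qk2+BAAAAAAAAD4AAAAoAAAAYAAAAGAAAAABAAEAAAAAAIAEAAATCwAAEwsAAAIAAAAAAAAA////AAAAAAAAAAAAAB////////AAAAAAAA////////wAAAAAAA////////4AAAAAAA////////8AAAAAAA////////8AAAAAAA////////8AAAAAAAf///////8AAAAAAAN///////8AAAAAAAA///////8AAAAAAAAf//////8AAAAAAAAP//////8AAAAAAAAH//////8AAAAAAAAB//////8AAAAAAAAA//////8AAAAAAAAAf/////8AAAAAAAAAf/////8AAAAAAAAAf/////8AAAAAAAAAP/////8AAAAAAAAAP/////8AAAAAAAAAH/////8AAAAAAAAAD/////8AAAAAAAAAH/////8AAAAAAAAAP/////8AAAAAAAAAP/////8AAAAAAAAAf/////8AAAAAAAAB//////4AAAAAAAAB//////4AAAAAAAAA//////4AAAAAAAAAf/////4AAAAAAAAAP/////4AAAAAAAAAH/////4AAAAAAAAAD/////4AAAAAAAAAD/////4AAAAAAAAAB/////4AAAAAAAAAB/////4AAAAAAAAAB/////4AAAAAAAAAB/////4AAAAAAAAAD/////8AAAAAAAAAH/////8AAAAAAAAAH/////8AAAAAAAAAH/////8AAAAAAAAAD/////8AAAAAAAAAB/////8AAAAAAAAAAf////8AAAAAAAAAAH////8AAAAAAAAAAD///88AAAAAAAAAAA///4AAAAAAAAAAAAH//AAAAAAAAAAAAAAH+AAAAAAAAAAAAAAAAAAAAAAAAAAAAAAAAAAAAAAAAAAAAAAAAAAAAAAAAAAAAAAAAAAAAAAAAAAAAAAAAAAAAAAAAAAAAAAAAAAAAAAAAAAAAAAAAAAAAAAAAAAAAAAAAAAAAAAAAAAAAAAAAAAAAAAAAAAAAAAAAAAAAAAAAAAAAAAAAAAAAAAAAAAAAAAAAAAAAAAAAAAAAAAAAAAAAAAAAAAAAAAAAAAAAAAAAAAAAAAAAAAAAAAAAAAAAAAAAAAAAAAAAAAAAAAAAAAAAAAAAAAAAAAAAAAAAAAAAAAAAAAAAAAAAAAAAAAAAAAAAAAAAAAAAAAAAAAAAAAAAAAAAAAAAAAAAAAAAAAAAAAAAAAAAAAAAAAAAAAAAAAAAAAAAAAAAAAAAAAAAAAAAAAAAAAAAAAAAAAAAAAAAAAAAAAAAAAAAAAAAAAAAAAAAAAAAAAAAAAAAAAAAAAAAAAAAAAAAAAAAAAAAAAAAAAAAAAAAAAAAAAAAAAAAAAAAAAAAAAAAAAAAAAAAAAAAAAAAAAAAAAAAAAAAAAAAAAAAAAAAAAAAAAAAAAAAAAAAAAAAAAAAAAAAAAAAAAAAAAAAAAAAAAAAAAAAAAAAAAAAAAAAAAAAAAAAAAAAAAAAAAAAAAAAAAAAAAAAAAAAAAAAAAAAAAAAAAAAAAAAAAAAAAAAAAAAAAAAAAAAAAAAAAAAAAAAAAAAAAAAAAAAAAAAAAAAAAAAAAAAAAAAAAAAAAAAAA="/>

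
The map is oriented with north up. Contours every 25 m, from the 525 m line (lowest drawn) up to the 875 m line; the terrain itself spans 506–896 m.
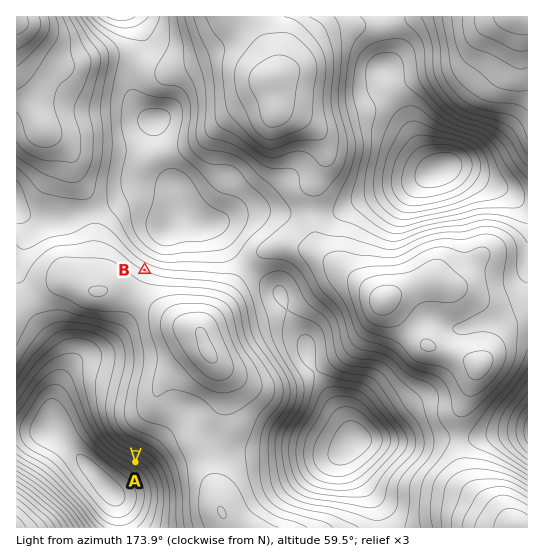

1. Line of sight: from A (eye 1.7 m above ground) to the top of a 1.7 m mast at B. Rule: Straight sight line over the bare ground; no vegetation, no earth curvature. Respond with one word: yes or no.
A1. yes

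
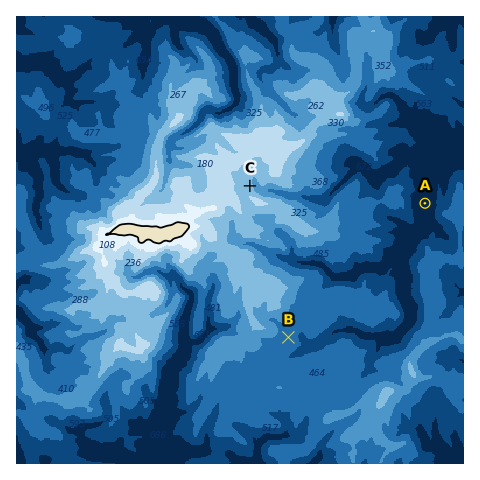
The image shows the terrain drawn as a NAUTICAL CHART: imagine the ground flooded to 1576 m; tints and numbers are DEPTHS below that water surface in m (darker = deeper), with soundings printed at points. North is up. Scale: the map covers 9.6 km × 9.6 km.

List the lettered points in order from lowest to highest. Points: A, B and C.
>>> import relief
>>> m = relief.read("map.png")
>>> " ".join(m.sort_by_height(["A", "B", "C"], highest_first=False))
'A B C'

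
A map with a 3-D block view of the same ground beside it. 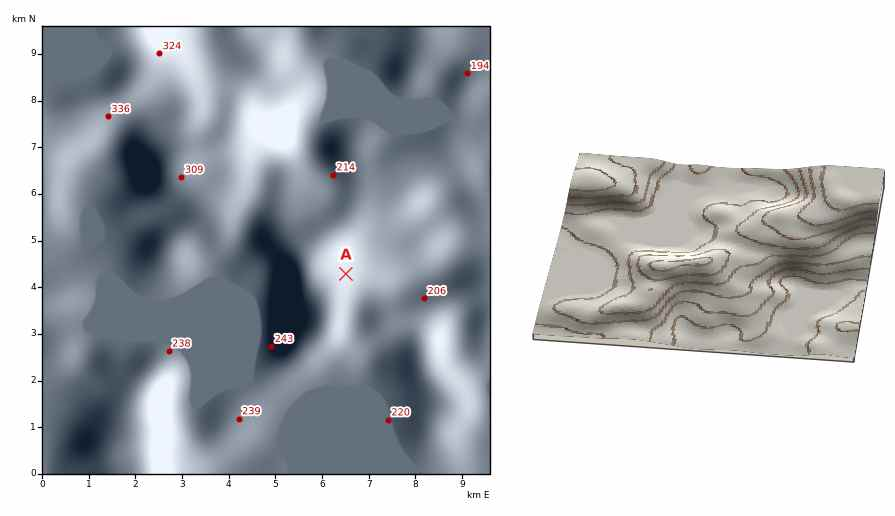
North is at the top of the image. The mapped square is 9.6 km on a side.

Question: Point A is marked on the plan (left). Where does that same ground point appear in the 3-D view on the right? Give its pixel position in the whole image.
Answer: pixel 689 281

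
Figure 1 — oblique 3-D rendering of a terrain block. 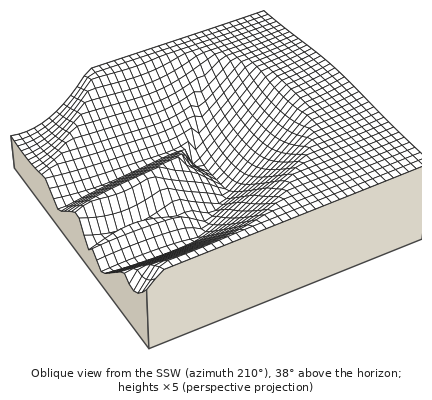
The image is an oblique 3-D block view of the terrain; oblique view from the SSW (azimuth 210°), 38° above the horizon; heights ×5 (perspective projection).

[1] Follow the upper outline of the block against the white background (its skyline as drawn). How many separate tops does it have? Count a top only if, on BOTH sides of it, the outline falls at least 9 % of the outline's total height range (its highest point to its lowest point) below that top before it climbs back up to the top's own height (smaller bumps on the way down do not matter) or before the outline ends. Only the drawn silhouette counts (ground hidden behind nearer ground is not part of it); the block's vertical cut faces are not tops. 2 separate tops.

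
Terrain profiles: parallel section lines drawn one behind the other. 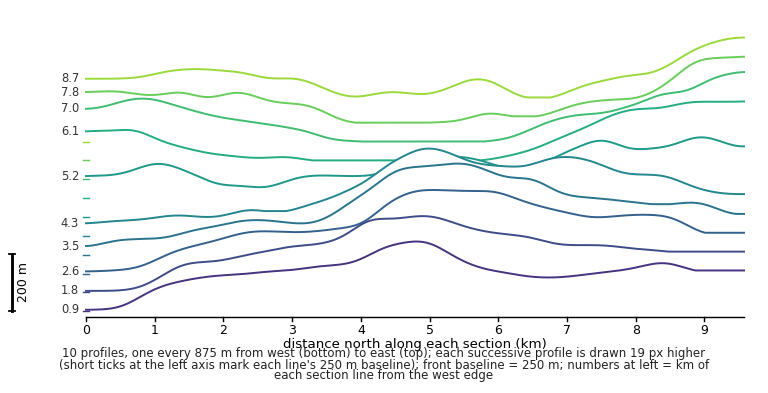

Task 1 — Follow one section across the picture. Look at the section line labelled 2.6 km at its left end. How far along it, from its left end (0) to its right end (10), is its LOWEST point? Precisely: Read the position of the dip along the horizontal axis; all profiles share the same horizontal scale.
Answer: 0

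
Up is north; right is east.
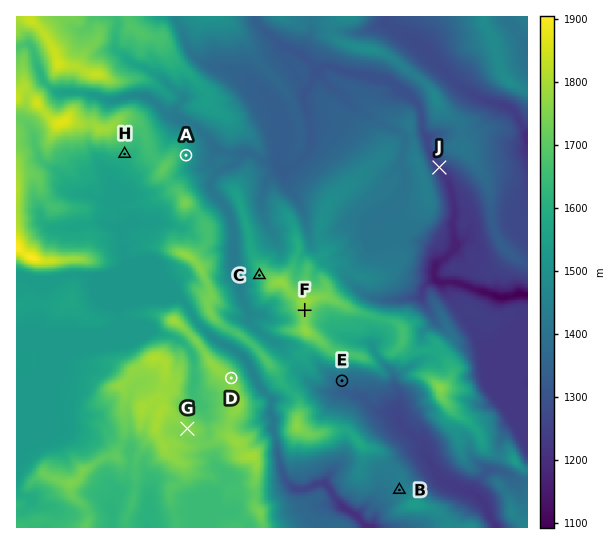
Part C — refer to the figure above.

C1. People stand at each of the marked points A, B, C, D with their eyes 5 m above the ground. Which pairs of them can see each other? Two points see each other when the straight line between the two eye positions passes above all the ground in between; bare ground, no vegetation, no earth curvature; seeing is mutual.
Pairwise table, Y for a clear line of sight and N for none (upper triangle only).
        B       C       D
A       N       Y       N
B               N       N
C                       Y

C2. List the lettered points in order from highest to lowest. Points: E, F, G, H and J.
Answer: F G H E J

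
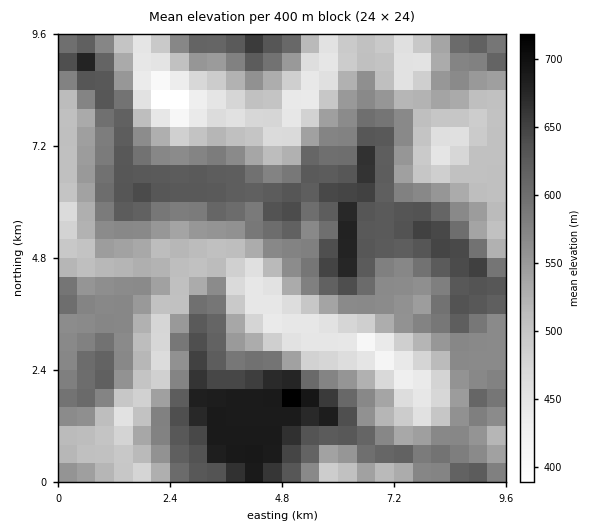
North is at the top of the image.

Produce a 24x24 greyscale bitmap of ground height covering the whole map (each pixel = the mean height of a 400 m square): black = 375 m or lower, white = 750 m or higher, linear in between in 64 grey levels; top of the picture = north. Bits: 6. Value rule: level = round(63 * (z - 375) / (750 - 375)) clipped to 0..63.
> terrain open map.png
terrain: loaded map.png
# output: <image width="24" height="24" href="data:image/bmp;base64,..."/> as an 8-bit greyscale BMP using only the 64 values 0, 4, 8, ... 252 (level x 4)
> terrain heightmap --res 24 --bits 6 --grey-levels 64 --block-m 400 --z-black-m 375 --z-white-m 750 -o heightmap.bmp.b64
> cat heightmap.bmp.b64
<image width="24" height="24" href="data:image/bmp;base64,Qk12BgAAAAAAADYEAAAoAAAAGAAAABgAAAABAAgAAAAAAEACAAATCwAAEwsAAAABAAAAAAAAAAAAAAEBAQACAgIAAwMDAAQEBAAFBQUABgYGAAcHBwAICAgACQkJAAoKCgALCwsADAwMAA0NDQAODg4ADw8PABAQEAAREREAEhISABMTEwAUFBQAFRUVABYWFgAXFxcAGBgYABkZGQAaGhoAGxsbABwcHAAdHR0AHh4eAB8fHwAgICAAISEhACIiIgAjIyMAJCQkACUlJQAmJiYAJycnACgoKAApKSkAKioqACsrKwAsLCwALS0tAC4uLgAvLy8AMDAwADExMQAyMjIAMzMzADQ0NAA1NTUANjY2ADc3NwA4ODgAOTk5ADo6OgA7OzsAPDw8AD09PQA+Pj4APz8/AEBAQABBQUEAQkJCAENDQwBEREQARUVFAEZGRgBHR0cASEhIAElJSQBKSkoAS0tLAExMTABNTU0ATk5OAE9PTwBQUFAAUVFRAFJSUgBTU1MAVFRUAFVVVQBWVlYAV1dXAFhYWABZWVkAWlpaAFtbWwBcXFwAXV1dAF5eXgBfX18AYGBgAGFhYQBiYmIAY2NjAGRkZABlZWUAZmZmAGdnZwBoaGgAaWlpAGpqagBra2sAbGxsAG1tbQBubm4Ab29vAHBwcABxcXEAcnJyAHNzcwB0dHQAdXV1AHZ2dgB3d3cAeHh4AHl5eQB6enoAe3t7AHx8fAB9fX0Afn5+AH9/fwCAgIAAgYGBAIKCggCDg4MAhISEAIWFhQCGhoYAh4eHAIiIiACJiYkAioqKAIuLiwCMjIwAjY2NAI6OjgCPj48AkJCQAJGRkQCSkpIAk5OTAJSUlACVlZUAlpaWAJeXlwCYmJgAmZmZAJqamgCbm5sAnJycAJ2dnQCenp4An5+fAKCgoAChoaEAoqKiAKOjowCkpKQApaWlAKampgCnp6cAqKioAKmpqQCqqqoAq6urAKysrACtra0Arq6uAK+vrwCwsLAAsbGxALKysgCzs7MAtLS0ALW1tQC2trYAt7e3ALi4uAC5ubkAurq6ALu7uwC8vLwAvb29AL6+vgC/v78AwMDAAMHBwQDCwsIAw8PDAMTExADFxcUAxsbGAMfHxwDIyMgAycnJAMrKygDLy8sAzMzMAM3NzQDOzs4Az8/PANDQ0ADR0dEA0tLSANPT0wDU1NQA1dXVANbW1gDX19cA2NjYANnZ2QDa2toA29vbANzc3ADd3d0A3t7eAN/f3wDg4OAA4eHhAOLi4gDj4+MA5OTkAOXl5QDm5uYA5+fnAOjo6ADp6ekA6urqAOvr6wDs7OwA7e3tAO7u7gDv7+8A8PDwAPHx8QDy8vIA8/PzAPT09AD19fUA9vb2APf39wD4+PgA+fn5APr6+gD7+/sA/Pz8AP39/QD+/v4A////AHhwYFREaJiorMTUwKyETFhwYGiEhKCoiGBYWFBgfKSw0NTU0LigcHiYnKCMlIyAcFxcVERsiKi01NTU1MSsqKighGxwhIR4YIB8XDRYiLDI1NTQ0NDI0LB8YEw4VHyIgJSchFRIcKTQ0NTQ1OjYvJyEbDwwRHSckIyYpHxUSITAuLi8yMychHhkQCQsRHyEiISYoIRgPHy4pJCUlHBIRDwwHCxEXICAgICIlIBcRJCwoHRoSDQwMDAYLEhgeISAgICAhIRkRHiooGxELDAwNERMaHyIkKSQgJiEhIR0WFiUkFAwMDxUbICAgHx0lLCopJB4fICAcFhogEAwNGiIpLCcgIB8jKisrGBYYGRoZFxYXEg4YICQuMioiISUqLS8kFBYdHBsXGBcWFxohIiIsMysqKSsuLSUZEhkgISEeHB4eHyQmKSEmMyoqKy4tJhsWDxkjKigkIyMnJiMsLSYpMisqKywoIR0XFRwmKy0rKioqKSkqKyktLi4pIiEeGhcWFh4lKyoqKiopKSUiJCoqKzApHBUTFhYWFh0jKiUhICEjIBsXGSgmJjEpHhQNERYWFhwjKSAaEhYYFhUPEBwhIisqIBUODhQWFholKRcMBgsPDhERDBIcICYkIRcVFRMWFyErJQ0CAgoMERYVCwsVHSAeGBkbGhcWIisqHgsFChATGR8aEgwOGR8XDRIeIB0cLDMoGgwNFh4dIiolHQ4MExYVDQ0aISIoJikhFQwUISgoKi8rJxgNFBYUDhQbJykkA=="/>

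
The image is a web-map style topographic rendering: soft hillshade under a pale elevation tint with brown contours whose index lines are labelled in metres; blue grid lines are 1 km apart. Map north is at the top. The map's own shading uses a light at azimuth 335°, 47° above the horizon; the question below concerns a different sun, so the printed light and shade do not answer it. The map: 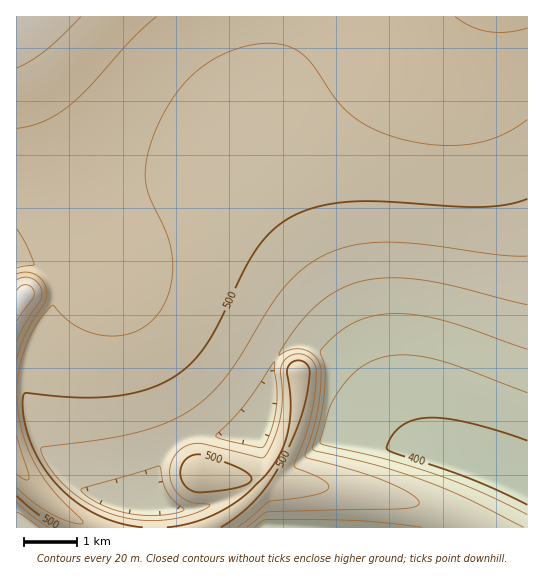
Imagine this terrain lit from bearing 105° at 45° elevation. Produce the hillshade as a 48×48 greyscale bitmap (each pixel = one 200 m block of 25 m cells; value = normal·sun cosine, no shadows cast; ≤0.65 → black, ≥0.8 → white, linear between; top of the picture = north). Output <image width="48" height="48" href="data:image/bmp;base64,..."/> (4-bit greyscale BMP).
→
<image width="48" height="48" href="data:image/bmp;base64,Qk32BAAAAAAAAHYAAAAoAAAAMAAAADAAAAABAAQAAAAAAIAEAAATCwAAEwsAABAAAAAAAAAAAAAAABEREQAiIiIAMzMzAERERABVVVUAZmZmAHd3dwCIiIgAmZmZAKqqqgC7u7sAzMzMAN3d3QDu7u4A////AFMBRWVUMyEBE1i+6oiHd3d2ZmZmZmZmZgAleId2VUMRESR624d3d3d3d2ZmZmZndwFXmZhmZmUiRlRGqod3d3d3d2ZmZmd3eDWKunZnd2MCV3dlaId3d3d2ZmZmZmd3Zmi8p2Z3d2IBRnd2ZodmZmZmZmZmZndmZqvKdmZ3d2IANmZmVHl2ZmZmZmZmZmZmZt3IZmZ3d3QANWZmQkrIVVVVZmZmZmZmZv2mZmZnd3ZBJFVVMAfulmZmZmZmZmZmZvx2ZmZnd3d2VmZmQATP6HdmZmZmZmZmZutmZmZmd3d3d3d3cAKv+Xd3ZmZmZmZmZrlmZmZmd3d3d4iIgwCP+3d3ZmZmZmZmZphmZmZmd3d3d4iIhAB+/Hd3ZmZmZmZmZodmZmZmZ3d3eIiIhQBu/Hd3ZmZmZmZmZodmZmZmZ3d3eIiIhgBt/Yd3ZmZmZmZVVpdmZmZmZnd3eIiIhQBt/Hd3ZmZmZmVVVqhmZmZmZnd3eIiIhwBL63d3ZmZmZmVVVtlmZmZmZmd3d4iIiGJImHd3ZmZmZmVVZvtmZmZmZmd3d4iIiId3h3d3ZmZmZmVWZv51ZmZmZmd3d3iIiIiIh3d3ZmZmZmZmZv+2VmZmZmZ3d3iIiIiIh3d3ZmZmZmZmZs/oVWZmZmZ3d3eIiIiId3d3ZmZmZmZmZoz7ZWZmZmZ3d3d4iIiHd3d3ZmZmZmZmZlnbZWZmZmZnd3d3d3d3d3d3ZmZmZmZmZjeXVWZmZmZnd3d3d3d3d3d2ZmZmZmZmZkRVVWZmZmZmd3d3d3d3d3d2ZmZmZmZmZlVVVmZmZmZmZ3d3d3d3d3d2ZmZmZmZmZlVVZmZmZmZmZ3d3d3d3d3dmZmZmZmZmZlVWZmZmZmZmZmd3d3d3d3ZmZmZmZmZmZlVmZmZmZmZmZmZnd3d3dmZmZmZmZmZmZmZmZmZmZmZmZmZmZmZmZmZmZmZmZmZmZmZmZmZmZmZmZmZmZmZmZmZmZmZmZmZmZmZmZmZmZmZmZmZmZmZmZmZmZmZmZmZmZmZmZmZmZmZmZmZmZmZmZmZmZmZmZmZmZmZmZmZmZmZmZmZmZmZmZmZmZmZmZmZmZmZmZmZmZmZmZmZmZmZmZmZmZmZmZmZmZmZmZmZmZmZmZmZmZmZmZmZmZmZmZmZmZmZmZmZmZmZmZmZmZmZmZmZmZmZmZmZmZmZmZmZmZmZmZmZmZmZmZmZmZmZmZmZmZmZmd3d3dmZmZmZmZmZmZmZmZmZmZmZmZmZnd3d3d3ZmZmZmZmZlVVVVZmZmZmZmZmZ3d3d3d3dmZmZmZmZlVVVVVWZmZmZmZnd3d3d3d3dmZmZmZmZlVVVVVVZmZmZmZnd3d3d3d3d2ZmZmZmZlVVVVVVVmZmZmZnd3d3d3d3d2ZmZmZmZlVVVVVVVWZmZmZnd3d3d3d3d3ZmZmZmZmVVVVVVVVZmZmZnd3d3d3d3d3ZmZmZmZmZVVVVVVVZmZmZnd3d3d3d3d3dmZmZmZmZlVVVVVVVmZmZnd3d3d3d3d3d2ZmZmZmZlVVVVVVVWZmZg=="/>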